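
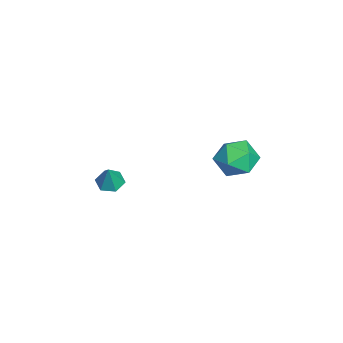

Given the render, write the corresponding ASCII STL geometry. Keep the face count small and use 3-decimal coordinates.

solid 
facet normal -0.460 0.732 -0.503
outer loop
vertex 2.628 2.863 -2.417
vertex 1.733 2.763 -1.743
vertex 2.564 3.471 -1.473
endloop
endfacet
facet normal 0.247 0.822 -0.513
outer loop
vertex 2.628 2.863 -2.417
vertex 2.564 3.471 -1.473
vertex 3.539 2.993 -1.769
endloop
endfacet
facet normal 0.539 0.241 -0.807
outer loop
vertex 2.628 2.863 -2.417
vertex 3.539 2.993 -1.769
vertex 3.31 1.989 -2.222
endloop
endfacet
facet normal 0.013 -0.208 -0.978
outer loop
vertex 2.628 2.863 -2.417
vertex 3.31 1.989 -2.222
vertex 2.194 1.847 -2.206
endloop
endfacet
facet normal -0.606 0.095 -0.790
outer loop
vertex 2.628 2.863 -2.417
vertex 2.194 1.847 -2.206
vertex 1.733 2.763 -1.743
endloop
endfacet
facet normal 0.474 0.865 0.163
outer loop
vertex 3.539 2.993 -1.769
vertex 2.564 3.471 -1.473
vertex 3.206 2.973 -0.694
endloop
endfacet
facet normal -0.671 0.719 0.179
outer loop
vertex 2.564 3.471 -1.473
vertex 1.733 2.763 -1.743
vertex 2.09 2.831 -0.678
endloop
endfacet
facet normal -0.906 -0.311 -0.286
outer loop
vertex 1.733 2.763 -1.743
vertex 2.194 1.847 -2.206
vertex 1.861 1.827 -1.131
endloop
endfacet
facet normal 0.094 -0.802 -0.590
outer loop
vertex 2.194 1.847 -2.206
vertex 3.31 1.989 -2.222
vertex 2.836 1.349 -1.427
endloop
endfacet
facet normal 0.947 -0.075 -0.313
outer loop
vertex 3.31 1.989 -2.222
vertex 3.539 2.993 -1.769
vertex 3.667 2.057 -1.157
endloop
endfacet
facet normal -0.013 0.208 0.978
outer loop
vertex 2.772 1.957 -0.483
vertex 3.206 2.973 -0.694
vertex 2.09 2.831 -0.678
endloop
endfacet
facet normal -0.539 -0.241 0.807
outer loop
vertex 2.772 1.957 -0.483
vertex 2.09 2.831 -0.678
vertex 1.861 1.827 -1.131
endloop
endfacet
facet normal -0.247 -0.822 0.513
outer loop
vertex 2.772 1.957 -0.483
vertex 1.861 1.827 -1.131
vertex 2.836 1.349 -1.427
endloop
endfacet
facet normal 0.460 -0.732 0.503
outer loop
vertex 2.772 1.957 -0.483
vertex 2.836 1.349 -1.427
vertex 3.667 2.057 -1.157
endloop
endfacet
facet normal 0.606 -0.095 0.790
outer loop
vertex 2.772 1.957 -0.483
vertex 3.667 2.057 -1.157
vertex 3.206 2.973 -0.694
endloop
endfacet
facet normal -0.094 0.802 0.590
outer loop
vertex 2.09 2.831 -0.678
vertex 3.206 2.973 -0.694
vertex 2.564 3.471 -1.473
endloop
endfacet
facet normal -0.947 0.075 0.313
outer loop
vertex 1.861 1.827 -1.131
vertex 2.09 2.831 -0.678
vertex 1.733 2.763 -1.743
endloop
endfacet
facet normal -0.474 -0.865 -0.163
outer loop
vertex 2.836 1.349 -1.427
vertex 1.861 1.827 -1.131
vertex 2.194 1.847 -2.206
endloop
endfacet
facet normal 0.671 -0.719 -0.179
outer loop
vertex 3.667 2.057 -1.157
vertex 2.836 1.349 -1.427
vertex 3.31 1.989 -2.222
endloop
endfacet
facet normal 0.906 0.311 0.286
outer loop
vertex 3.206 2.973 -0.694
vertex 3.667 2.057 -1.157
vertex 3.539 2.993 -1.769
endloop
endfacet
facet normal -0.415 0.015 -0.910
outer loop
vertex 2.015 -3.763 -4.461
vertex 1.486 -3.36 -4.213
vertex 2.071 -3.055 -4.475
endloop
endfacet
facet normal 0.997 -0.079 -0.006
outer loop
vertex 2.015 -3.763 -4.461
vertex 2.071 -3.055 -4.475
vertex 2.054 -3.38 -2.967
endloop
endfacet
facet normal -0.415 0.014 -0.910
outer loop
vertex 2.071 -3.055 -4.475
vertex 1.486 -3.36 -4.213
vertex 1.541 -2.652 -4.227
endloop
endfacet
facet normal 0.645 0.745 0.168
outer loop
vertex 2.071 -3.055 -4.475
vertex 1.541 -2.652 -4.227
vertex 2.054 -3.38 -2.967
endloop
endfacet
facet normal -0.415 0.014 -0.910
outer loop
vertex 1.541 -2.652 -4.227
vertex 1.486 -3.36 -4.213
vertex 0.956 -2.957 -3.965
endloop
endfacet
facet normal -0.182 0.818 0.546
outer loop
vertex 1.541 -2.652 -4.227
vertex 0.956 -2.957 -3.965
vertex 2.054 -3.38 -2.967
endloop
endfacet
facet normal -0.415 0.014 -0.910
outer loop
vertex 0.956 -2.957 -3.965
vertex 1.486 -3.36 -4.213
vertex 0.901 -3.665 -3.951
endloop
endfacet
facet normal -0.657 0.066 0.751
outer loop
vertex 0.956 -2.957 -3.965
vertex 0.901 -3.665 -3.951
vertex 2.054 -3.38 -2.967
endloop
endfacet
facet normal -0.415 0.015 -0.910
outer loop
vertex 0.901 -3.665 -3.951
vertex 1.486 -3.36 -4.213
vertex 1.43 -4.068 -4.199
endloop
endfacet
facet normal -0.306 -0.757 0.578
outer loop
vertex 0.901 -3.665 -3.951
vertex 1.43 -4.068 -4.199
vertex 2.054 -3.38 -2.967
endloop
endfacet
facet normal -0.415 0.015 -0.910
outer loop
vertex 1.43 -4.068 -4.199
vertex 1.486 -3.36 -4.213
vertex 2.015 -3.763 -4.461
endloop
endfacet
facet normal 0.522 -0.830 0.199
outer loop
vertex 1.43 -4.068 -4.199
vertex 2.015 -3.763 -4.461
vertex 2.054 -3.38 -2.967
endloop
endfacet

endsolid


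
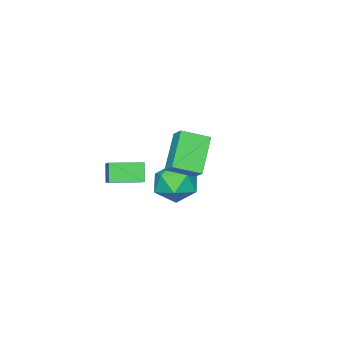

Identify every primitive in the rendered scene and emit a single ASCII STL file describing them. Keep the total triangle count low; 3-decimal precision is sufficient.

solid 
facet normal -0.543 -0.654 -0.527
outer loop
vertex 1.542 -4.379 -0.763
vertex 0.433 -3.388 -0.852
vertex 1.935 -4.015 -1.62
endloop
endfacet
facet normal 0.745 -0.665 0.059
outer loop
vertex 2.667 -3.132 -0.908
vertex 1.542 -4.379 -0.763
vertex 1.935 -4.015 -1.62
endloop
endfacet
facet normal -0.542 -0.655 -0.527
outer loop
vertex 1.935 -4.015 -1.62
vertex 0.433 -3.388 -0.852
vertex 0.826 -3.025 -1.708
endloop
endfacet
facet normal 0.389 0.361 -0.848
outer loop
vertex 0.826 -3.025 -1.708
vertex 2.667 -3.132 -0.908
vertex 1.935 -4.015 -1.62
endloop
endfacet
facet normal -0.390 -0.360 0.848
outer loop
vertex 1.542 -4.379 -0.763
vertex 1.165 -2.505 -0.14
vertex 0.433 -3.388 -0.852
endloop
endfacet
facet normal 0.745 -0.665 0.060
outer loop
vertex 2.274 -3.495 -0.052
vertex 1.542 -4.379 -0.763
vertex 2.667 -3.132 -0.908
endloop
endfacet
facet normal -0.389 -0.360 0.848
outer loop
vertex 2.274 -3.495 -0.052
vertex 1.165 -2.505 -0.14
vertex 1.542 -4.379 -0.763
endloop
endfacet
facet normal -0.744 0.665 -0.060
outer loop
vertex 0.433 -3.388 -0.852
vertex 1.165 -2.505 -0.14
vertex 0.826 -3.025 -1.708
endloop
endfacet
facet normal 0.389 0.360 -0.848
outer loop
vertex 1.558 -2.141 -0.997
vertex 2.667 -3.132 -0.908
vertex 0.826 -3.025 -1.708
endloop
endfacet
facet normal -0.745 0.665 -0.059
outer loop
vertex 0.826 -3.025 -1.708
vertex 1.165 -2.505 -0.14
vertex 1.558 -2.141 -0.997
endloop
endfacet
facet normal 0.543 0.654 0.527
outer loop
vertex 1.558 -2.141 -0.997
vertex 2.274 -3.495 -0.052
vertex 2.667 -3.132 -0.908
endloop
endfacet
facet normal 0.542 0.654 0.527
outer loop
vertex 1.165 -2.505 -0.14
vertex 2.274 -3.495 -0.052
vertex 1.558 -2.141 -0.997
endloop
endfacet
facet normal -0.692 0.625 -0.360
outer loop
vertex 1.259 1.15 2.768
vertex 2.48 1.735 1.435
vertex 0.967 0.512 2.221
endloop
endfacet
facet normal -0.643 -0.308 0.702
outer loop
vertex 1.86 -0.295 2.685
vertex 1.259 1.15 2.768
vertex 0.967 0.512 2.221
endloop
endfacet
facet normal -0.692 0.625 -0.360
outer loop
vertex 0.967 0.512 2.221
vertex 2.48 1.735 1.435
vertex 2.188 1.097 0.888
endloop
endfacet
facet normal -0.328 -0.717 -0.615
outer loop
vertex 2.188 1.097 0.888
vertex 1.86 -0.295 2.685
vertex 0.967 0.512 2.221
endloop
endfacet
facet normal 0.328 0.717 0.615
outer loop
vertex 1.259 1.15 2.768
vertex 3.373 0.928 1.899
vertex 2.48 1.735 1.435
endloop
endfacet
facet normal -0.643 -0.308 0.702
outer loop
vertex 2.152 0.343 3.232
vertex 1.259 1.15 2.768
vertex 1.86 -0.295 2.685
endloop
endfacet
facet normal 0.328 0.717 0.615
outer loop
vertex 2.152 0.343 3.232
vertex 3.373 0.928 1.899
vertex 1.259 1.15 2.768
endloop
endfacet
facet normal 0.643 0.308 -0.702
outer loop
vertex 2.48 1.735 1.435
vertex 3.373 0.928 1.899
vertex 2.188 1.097 0.888
endloop
endfacet
facet normal -0.328 -0.717 -0.615
outer loop
vertex 3.081 0.29 1.352
vertex 1.86 -0.295 2.685
vertex 2.188 1.097 0.888
endloop
endfacet
facet normal 0.643 0.308 -0.702
outer loop
vertex 2.188 1.097 0.888
vertex 3.373 0.928 1.899
vertex 3.081 0.29 1.352
endloop
endfacet
facet normal 0.692 -0.625 0.360
outer loop
vertex 3.081 0.29 1.352
vertex 2.152 0.343 3.232
vertex 1.86 -0.295 2.685
endloop
endfacet
facet normal 0.692 -0.625 0.360
outer loop
vertex 3.373 0.928 1.899
vertex 2.152 0.343 3.232
vertex 3.081 0.29 1.352
endloop
endfacet
facet normal -0.987 -0.023 -0.160
outer loop
vertex -2.125 -2.828 -3.496
vertex -2.226 -3.665 -2.752
vertex -2.306 -2.596 -2.411
endloop
endfacet
facet normal -0.728 0.635 -0.257
outer loop
vertex -2.125 -2.828 -3.496
vertex -2.306 -2.596 -2.411
vertex -1.566 -1.986 -3.0
endloop
endfacet
facet normal -0.228 0.602 -0.765
outer loop
vertex -2.125 -2.828 -3.496
vertex -1.566 -1.986 -3.0
vertex -1.029 -2.679 -3.705
endloop
endfacet
facet normal -0.177 -0.075 -0.981
outer loop
vertex -2.125 -2.828 -3.496
vertex -1.029 -2.679 -3.705
vertex -1.437 -3.716 -3.552
endloop
endfacet
facet normal -0.646 -0.462 -0.608
outer loop
vertex -2.125 -2.828 -3.496
vertex -1.437 -3.716 -3.552
vertex -2.226 -3.665 -2.752
endloop
endfacet
facet normal -0.414 0.840 0.350
outer loop
vertex -1.566 -1.986 -3.0
vertex -2.306 -2.596 -2.411
vertex -1.323 -2.304 -1.948
endloop
endfacet
facet normal -0.833 -0.224 0.506
outer loop
vertex -2.306 -2.596 -2.411
vertex -2.226 -3.665 -2.752
vertex -1.731 -3.341 -1.795
endloop
endfacet
facet normal -0.281 -0.935 -0.218
outer loop
vertex -2.226 -3.665 -2.752
vertex -1.437 -3.716 -3.552
vertex -1.194 -4.034 -2.5
endloop
endfacet
facet normal 0.479 -0.310 -0.821
outer loop
vertex -1.437 -3.716 -3.552
vertex -1.029 -2.679 -3.705
vertex -0.454 -3.424 -3.089
endloop
endfacet
facet normal 0.397 0.787 -0.472
outer loop
vertex -1.029 -2.679 -3.705
vertex -1.566 -1.986 -3.0
vertex -0.534 -2.355 -2.748
endloop
endfacet
facet normal 0.177 0.075 0.981
outer loop
vertex -0.635 -3.192 -2.004
vertex -1.323 -2.304 -1.948
vertex -1.731 -3.341 -1.795
endloop
endfacet
facet normal 0.228 -0.602 0.765
outer loop
vertex -0.635 -3.192 -2.004
vertex -1.731 -3.341 -1.795
vertex -1.194 -4.034 -2.5
endloop
endfacet
facet normal 0.728 -0.635 0.257
outer loop
vertex -0.635 -3.192 -2.004
vertex -1.194 -4.034 -2.5
vertex -0.454 -3.424 -3.089
endloop
endfacet
facet normal 0.987 0.023 0.160
outer loop
vertex -0.635 -3.192 -2.004
vertex -0.454 -3.424 -3.089
vertex -0.534 -2.355 -2.748
endloop
endfacet
facet normal 0.646 0.462 0.608
outer loop
vertex -0.635 -3.192 -2.004
vertex -0.534 -2.355 -2.748
vertex -1.323 -2.304 -1.948
endloop
endfacet
facet normal -0.479 0.310 0.821
outer loop
vertex -1.731 -3.341 -1.795
vertex -1.323 -2.304 -1.948
vertex -2.306 -2.596 -2.411
endloop
endfacet
facet normal -0.397 -0.787 0.472
outer loop
vertex -1.194 -4.034 -2.5
vertex -1.731 -3.341 -1.795
vertex -2.226 -3.665 -2.752
endloop
endfacet
facet normal 0.414 -0.840 -0.350
outer loop
vertex -0.454 -3.424 -3.089
vertex -1.194 -4.034 -2.5
vertex -1.437 -3.716 -3.552
endloop
endfacet
facet normal 0.833 0.224 -0.506
outer loop
vertex -0.534 -2.355 -2.748
vertex -0.454 -3.424 -3.089
vertex -1.029 -2.679 -3.705
endloop
endfacet
facet normal 0.281 0.935 0.218
outer loop
vertex -1.323 -2.304 -1.948
vertex -0.534 -2.355 -2.748
vertex -1.566 -1.986 -3.0
endloop
endfacet

endsolid


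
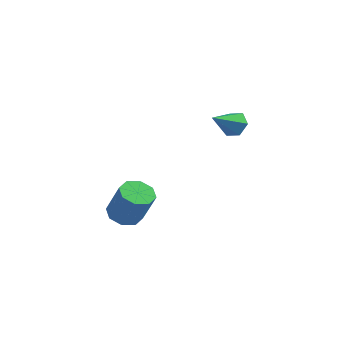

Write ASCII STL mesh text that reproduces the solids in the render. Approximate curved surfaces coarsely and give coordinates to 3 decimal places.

solid 
facet normal -0.472 0.109 -0.875
outer loop
vertex 1.298 -2.897 -3.973
vertex 0.629 -3.384 -3.673
vertex 0.824 -2.526 -3.671
endloop
endfacet
facet normal 0.531 0.827 -0.184
outer loop
vertex 1.298 -2.897 -3.973
vertex 0.824 -2.526 -3.671
vertex 2.22 -3.11 -2.268
endloop
endfacet
facet normal 0.531 0.827 -0.185
outer loop
vertex 2.22 -3.11 -2.268
vertex 0.824 -2.526 -3.671
vertex 1.746 -2.738 -1.966
endloop
endfacet
facet normal 0.472 -0.108 0.875
outer loop
vertex 2.22 -3.11 -2.268
vertex 1.746 -2.738 -1.966
vertex 1.551 -3.596 -1.967
endloop
endfacet
facet normal -0.472 0.109 -0.875
outer loop
vertex 0.824 -2.526 -3.671
vertex 0.629 -3.384 -3.673
vertex 0.236 -2.657 -3.37
endloop
endfacet
facet normal -0.122 0.975 0.187
outer loop
vertex 0.824 -2.526 -3.671
vertex 0.236 -2.657 -3.37
vertex 1.746 -2.738 -1.966
endloop
endfacet
facet normal -0.122 0.975 0.187
outer loop
vertex 1.746 -2.738 -1.966
vertex 0.236 -2.657 -3.37
vertex 1.158 -2.869 -1.665
endloop
endfacet
facet normal 0.472 -0.108 0.875
outer loop
vertex 1.746 -2.738 -1.966
vertex 1.158 -2.869 -1.665
vertex 1.551 -3.596 -1.967
endloop
endfacet
facet normal -0.473 0.109 -0.874
outer loop
vertex 0.236 -2.657 -3.37
vertex 0.629 -3.384 -3.673
vertex -0.121 -3.214 -3.246
endloop
endfacet
facet normal -0.704 0.551 0.449
outer loop
vertex 0.236 -2.657 -3.37
vertex -0.121 -3.214 -3.246
vertex 1.158 -2.869 -1.665
endloop
endfacet
facet normal -0.703 0.551 0.449
outer loop
vertex 1.158 -2.869 -1.665
vertex -0.121 -3.214 -3.246
vertex 0.801 -3.426 -1.54
endloop
endfacet
facet normal 0.473 -0.107 0.874
outer loop
vertex 1.158 -2.869 -1.665
vertex 0.801 -3.426 -1.54
vertex 1.551 -3.596 -1.967
endloop
endfacet
facet normal -0.473 0.110 -0.874
outer loop
vertex -0.121 -3.214 -3.246
vertex 0.629 -3.384 -3.673
vertex -0.04 -3.87 -3.372
endloop
endfacet
facet normal -0.873 -0.194 0.448
outer loop
vertex -0.121 -3.214 -3.246
vertex -0.04 -3.87 -3.372
vertex 0.801 -3.426 -1.54
endloop
endfacet
facet normal -0.873 -0.194 0.448
outer loop
vertex 0.801 -3.426 -1.54
vertex -0.04 -3.87 -3.372
vertex 0.882 -4.083 -1.667
endloop
endfacet
facet normal 0.473 -0.111 0.874
outer loop
vertex 0.801 -3.426 -1.54
vertex 0.882 -4.083 -1.667
vertex 1.551 -3.596 -1.967
endloop
endfacet
facet normal -0.472 0.108 -0.875
outer loop
vertex -0.04 -3.87 -3.372
vertex 0.629 -3.384 -3.673
vertex 0.434 -4.242 -3.674
endloop
endfacet
facet normal -0.532 -0.827 0.184
outer loop
vertex -0.04 -3.87 -3.372
vertex 0.434 -4.242 -3.674
vertex 0.882 -4.083 -1.667
endloop
endfacet
facet normal -0.530 -0.827 0.184
outer loop
vertex 0.882 -4.083 -1.667
vertex 0.434 -4.242 -3.674
vertex 1.356 -4.454 -1.969
endloop
endfacet
facet normal 0.472 -0.109 0.875
outer loop
vertex 0.882 -4.083 -1.667
vertex 1.356 -4.454 -1.969
vertex 1.551 -3.596 -1.967
endloop
endfacet
facet normal -0.472 0.108 -0.875
outer loop
vertex 0.434 -4.242 -3.674
vertex 0.629 -3.384 -3.673
vertex 1.022 -4.111 -3.975
endloop
endfacet
facet normal 0.122 -0.975 -0.187
outer loop
vertex 0.434 -4.242 -3.674
vertex 1.022 -4.111 -3.975
vertex 1.356 -4.454 -1.969
endloop
endfacet
facet normal 0.122 -0.975 -0.187
outer loop
vertex 1.356 -4.454 -1.969
vertex 1.022 -4.111 -3.975
vertex 1.944 -4.323 -2.27
endloop
endfacet
facet normal 0.472 -0.109 0.875
outer loop
vertex 1.356 -4.454 -1.969
vertex 1.944 -4.323 -2.27
vertex 1.551 -3.596 -1.967
endloop
endfacet
facet normal -0.473 0.107 -0.874
outer loop
vertex 1.022 -4.111 -3.975
vertex 0.629 -3.384 -3.673
vertex 1.379 -3.554 -4.1
endloop
endfacet
facet normal 0.703 -0.551 -0.449
outer loop
vertex 1.022 -4.111 -3.975
vertex 1.379 -3.554 -4.1
vertex 1.944 -4.323 -2.27
endloop
endfacet
facet normal 0.704 -0.551 -0.449
outer loop
vertex 1.944 -4.323 -2.27
vertex 1.379 -3.554 -4.1
vertex 2.301 -3.766 -2.394
endloop
endfacet
facet normal 0.473 -0.109 0.874
outer loop
vertex 1.944 -4.323 -2.27
vertex 2.301 -3.766 -2.394
vertex 1.551 -3.596 -1.967
endloop
endfacet
facet normal -0.473 0.111 -0.874
outer loop
vertex 1.379 -3.554 -4.1
vertex 0.629 -3.384 -3.673
vertex 1.298 -2.897 -3.973
endloop
endfacet
facet normal 0.873 0.194 -0.448
outer loop
vertex 1.379 -3.554 -4.1
vertex 1.298 -2.897 -3.973
vertex 2.301 -3.766 -2.394
endloop
endfacet
facet normal 0.873 0.194 -0.448
outer loop
vertex 2.301 -3.766 -2.394
vertex 1.298 -2.897 -3.973
vertex 2.22 -3.11 -2.268
endloop
endfacet
facet normal 0.473 -0.110 0.874
outer loop
vertex 2.301 -3.766 -2.394
vertex 2.22 -3.11 -2.268
vertex 1.551 -3.596 -1.967
endloop
endfacet
facet normal 0.183 0.840 -0.511
outer loop
vertex 2.899 2.454 -0.258
vertex 2.365 2.83 0.169
vertex 3.109 2.81 0.403
endloop
endfacet
facet normal 0.810 -0.584 0.057
outer loop
vertex 2.899 2.454 -0.258
vertex 3.109 2.81 0.403
vertex 2.055 1.41 1.031
endloop
endfacet
facet normal 0.183 0.840 -0.511
outer loop
vertex 3.109 2.81 0.403
vertex 2.365 2.83 0.169
vertex 2.575 3.186 0.83
endloop
endfacet
facet normal 0.587 -0.081 0.805
outer loop
vertex 3.109 2.81 0.403
vertex 2.575 3.186 0.83
vertex 2.055 1.41 1.031
endloop
endfacet
facet normal 0.183 0.840 -0.511
outer loop
vertex 2.575 3.186 0.83
vertex 2.365 2.83 0.169
vertex 1.832 3.206 0.596
endloop
endfacet
facet normal -0.290 0.191 0.938
outer loop
vertex 2.575 3.186 0.83
vertex 1.832 3.206 0.596
vertex 2.055 1.41 1.031
endloop
endfacet
facet normal 0.184 0.840 -0.510
outer loop
vertex 1.832 3.206 0.596
vertex 2.365 2.83 0.169
vertex 1.622 2.85 -0.066
endloop
endfacet
facet normal -0.946 -0.040 0.321
outer loop
vertex 1.832 3.206 0.596
vertex 1.622 2.85 -0.066
vertex 2.055 1.41 1.031
endloop
endfacet
facet normal 0.184 0.840 -0.510
outer loop
vertex 1.622 2.85 -0.066
vertex 2.365 2.83 0.169
vertex 2.155 2.474 -0.493
endloop
endfacet
facet normal -0.724 -0.542 -0.426
outer loop
vertex 1.622 2.85 -0.066
vertex 2.155 2.474 -0.493
vertex 2.055 1.41 1.031
endloop
endfacet
facet normal 0.184 0.840 -0.510
outer loop
vertex 2.155 2.474 -0.493
vertex 2.365 2.83 0.169
vertex 2.899 2.454 -0.258
endloop
endfacet
facet normal 0.155 -0.815 -0.559
outer loop
vertex 2.155 2.474 -0.493
vertex 2.899 2.454 -0.258
vertex 2.055 1.41 1.031
endloop
endfacet

endsolid


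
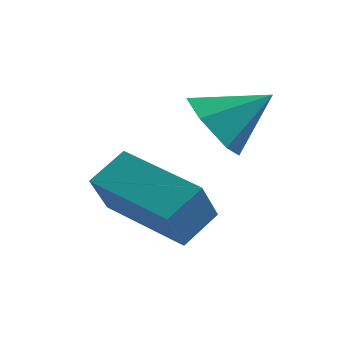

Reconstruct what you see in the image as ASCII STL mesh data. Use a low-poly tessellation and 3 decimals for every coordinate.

solid 
facet normal -0.707 -0.425 -0.565
outer loop
vertex 1.015 3.577 -1.737
vertex 0.46 3.527 -1.005
vertex 0.444 4.272 -1.545
endloop
endfacet
facet normal 0.634 0.641 -0.433
outer loop
vertex 1.015 3.577 -1.737
vertex 0.444 4.272 -1.545
vertex 1.5 4.153 -0.175
endloop
endfacet
facet normal -0.708 -0.425 -0.565
outer loop
vertex 0.444 4.272 -1.545
vertex 0.46 3.527 -1.005
vertex -0.111 4.223 -0.813
endloop
endfacet
facet normal 0.013 0.997 0.077
outer loop
vertex 0.444 4.272 -1.545
vertex -0.111 4.223 -0.813
vertex 1.5 4.153 -0.175
endloop
endfacet
facet normal -0.708 -0.425 -0.565
outer loop
vertex -0.111 4.223 -0.813
vertex 0.46 3.527 -1.005
vertex -0.095 3.478 -0.273
endloop
endfacet
facet normal -0.284 0.559 0.779
outer loop
vertex -0.111 4.223 -0.813
vertex -0.095 3.478 -0.273
vertex 1.5 4.153 -0.175
endloop
endfacet
facet normal -0.707 -0.426 -0.565
outer loop
vertex -0.095 3.478 -0.273
vertex 0.46 3.527 -1.005
vertex 0.477 2.783 -0.465
endloop
endfacet
facet normal 0.040 -0.235 0.971
outer loop
vertex -0.095 3.478 -0.273
vertex 0.477 2.783 -0.465
vertex 1.5 4.153 -0.175
endloop
endfacet
facet normal -0.707 -0.426 -0.565
outer loop
vertex 0.477 2.783 -0.465
vertex 0.46 3.527 -1.005
vertex 1.032 2.832 -1.197
endloop
endfacet
facet normal 0.661 -0.591 0.462
outer loop
vertex 0.477 2.783 -0.465
vertex 1.032 2.832 -1.197
vertex 1.5 4.153 -0.175
endloop
endfacet
facet normal -0.707 -0.426 -0.565
outer loop
vertex 1.032 2.832 -1.197
vertex 0.46 3.527 -1.005
vertex 1.015 3.577 -1.737
endloop
endfacet
facet normal 0.958 -0.153 -0.241
outer loop
vertex 1.032 2.832 -1.197
vertex 1.015 3.577 -1.737
vertex 1.5 4.153 -0.175
endloop
endfacet
facet normal -0.932 0.325 0.162
outer loop
vertex -1.447 1.738 -2.105
vertex -1.065 2.556 -1.549
vertex -1.39 2.432 -3.167
endloop
endfacet
facet normal -0.360 -0.772 -0.524
outer loop
vertex 0.585 1.744 -3.511
vertex -1.447 1.738 -2.105
vertex -1.39 2.432 -3.167
endloop
endfacet
facet normal -0.932 0.324 0.162
outer loop
vertex -1.39 2.432 -3.167
vertex -1.065 2.556 -1.549
vertex -1.009 3.25 -2.611
endloop
endfacet
facet normal 0.045 0.547 -0.836
outer loop
vertex -1.009 3.25 -2.611
vertex 0.585 1.744 -3.511
vertex -1.39 2.432 -3.167
endloop
endfacet
facet normal -0.045 -0.547 0.836
outer loop
vertex -1.447 1.738 -2.105
vertex 0.91 1.868 -1.893
vertex -1.065 2.556 -1.549
endloop
endfacet
facet normal -0.360 -0.772 -0.524
outer loop
vertex 0.529 1.05 -2.449
vertex -1.447 1.738 -2.105
vertex 0.585 1.744 -3.511
endloop
endfacet
facet normal -0.045 -0.547 0.836
outer loop
vertex 0.529 1.05 -2.449
vertex 0.91 1.868 -1.893
vertex -1.447 1.738 -2.105
endloop
endfacet
facet normal 0.360 0.772 0.524
outer loop
vertex -1.065 2.556 -1.549
vertex 0.91 1.868 -1.893
vertex -1.009 3.25 -2.611
endloop
endfacet
facet normal 0.045 0.547 -0.836
outer loop
vertex 0.967 2.562 -2.955
vertex 0.585 1.744 -3.511
vertex -1.009 3.25 -2.611
endloop
endfacet
facet normal 0.360 0.772 0.524
outer loop
vertex -1.009 3.25 -2.611
vertex 0.91 1.868 -1.893
vertex 0.967 2.562 -2.955
endloop
endfacet
facet normal 0.932 -0.324 -0.163
outer loop
vertex 0.967 2.562 -2.955
vertex 0.529 1.05 -2.449
vertex 0.585 1.744 -3.511
endloop
endfacet
facet normal 0.932 -0.324 -0.162
outer loop
vertex 0.91 1.868 -1.893
vertex 0.529 1.05 -2.449
vertex 0.967 2.562 -2.955
endloop
endfacet

endsolid


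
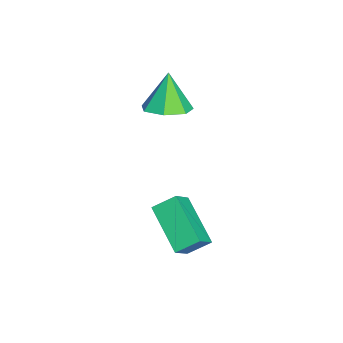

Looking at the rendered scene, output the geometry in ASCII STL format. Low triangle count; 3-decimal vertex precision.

solid 
facet normal -0.761 -0.455 0.463
outer loop
vertex 3.299 -1.186 1.217
vertex 2.714 -0.868 0.568
vertex 3.436 -1.893 0.748
endloop
endfacet
facet normal 0.628 -0.342 0.699
outer loop
vertex 4.746 -1.112 -0.048
vertex 3.299 -1.186 1.217
vertex 3.436 -1.893 0.748
endloop
endfacet
facet normal -0.761 -0.455 0.462
outer loop
vertex 3.436 -1.893 0.748
vertex 2.714 -0.868 0.568
vertex 2.852 -1.576 0.098
endloop
endfacet
facet normal 0.160 -0.823 -0.545
outer loop
vertex 2.852 -1.576 0.098
vertex 4.746 -1.112 -0.048
vertex 3.436 -1.893 0.748
endloop
endfacet
facet normal -0.159 0.823 0.546
outer loop
vertex 3.299 -1.186 1.217
vertex 4.024 -0.087 -0.228
vertex 2.714 -0.868 0.568
endloop
endfacet
facet normal 0.628 -0.341 0.699
outer loop
vertex 4.608 -0.404 0.422
vertex 3.299 -1.186 1.217
vertex 4.746 -1.112 -0.048
endloop
endfacet
facet normal -0.160 0.823 0.545
outer loop
vertex 4.608 -0.404 0.422
vertex 4.024 -0.087 -0.228
vertex 3.299 -1.186 1.217
endloop
endfacet
facet normal -0.628 0.342 -0.699
outer loop
vertex 2.714 -0.868 0.568
vertex 4.024 -0.087 -0.228
vertex 2.852 -1.576 0.098
endloop
endfacet
facet normal 0.159 -0.822 -0.546
outer loop
vertex 4.161 -0.794 -0.697
vertex 4.746 -1.112 -0.048
vertex 2.852 -1.576 0.098
endloop
endfacet
facet normal -0.629 0.342 -0.699
outer loop
vertex 2.852 -1.576 0.098
vertex 4.024 -0.087 -0.228
vertex 4.161 -0.794 -0.697
endloop
endfacet
facet normal 0.761 0.455 -0.463
outer loop
vertex 4.161 -0.794 -0.697
vertex 4.608 -0.404 0.422
vertex 4.746 -1.112 -0.048
endloop
endfacet
facet normal 0.761 0.454 -0.462
outer loop
vertex 4.024 -0.087 -0.228
vertex 4.608 -0.404 0.422
vertex 4.161 -0.794 -0.697
endloop
endfacet
facet normal 0.422 -0.005 -0.906
outer loop
vertex 1.265 -1.035 3.234
vertex 0.783 -1.634 3.013
vertex 0.66 -0.846 2.951
endloop
endfacet
facet normal 0.019 0.850 0.526
outer loop
vertex 1.265 -1.035 3.234
vertex 0.66 -0.846 2.951
vertex 0.217 -1.626 4.227
endloop
endfacet
facet normal 0.423 -0.005 -0.906
outer loop
vertex 0.66 -0.846 2.951
vertex 0.783 -1.634 3.013
vertex 0.148 -1.25 2.714
endloop
endfacet
facet normal -0.664 0.718 0.209
outer loop
vertex 0.66 -0.846 2.951
vertex 0.148 -1.25 2.714
vertex 0.217 -1.626 4.227
endloop
endfacet
facet normal 0.423 -0.006 -0.906
outer loop
vertex 0.148 -1.25 2.714
vertex 0.783 -1.634 3.013
vertex 0.114 -1.943 2.703
endloop
endfacet
facet normal -0.997 0.048 0.057
outer loop
vertex 0.148 -1.25 2.714
vertex 0.114 -1.943 2.703
vertex 0.217 -1.626 4.227
endloop
endfacet
facet normal 0.422 -0.004 -0.907
outer loop
vertex 0.114 -1.943 2.703
vertex 0.783 -1.634 3.013
vertex 0.584 -2.403 2.924
endloop
endfacet
facet normal -0.731 -0.657 0.186
outer loop
vertex 0.114 -1.943 2.703
vertex 0.584 -2.403 2.924
vertex 0.217 -1.626 4.227
endloop
endfacet
facet normal 0.423 -0.005 -0.906
outer loop
vertex 0.584 -2.403 2.924
vertex 0.783 -1.634 3.013
vertex 1.204 -2.284 3.213
endloop
endfacet
facet normal -0.066 -0.865 0.497
outer loop
vertex 0.584 -2.403 2.924
vertex 1.204 -2.284 3.213
vertex 0.217 -1.626 4.227
endloop
endfacet
facet normal 0.422 -0.006 -0.907
outer loop
vertex 1.204 -2.284 3.213
vertex 0.783 -1.634 3.013
vertex 1.507 -1.675 3.35
endloop
endfacet
facet normal 0.500 -0.419 0.758
outer loop
vertex 1.204 -2.284 3.213
vertex 1.507 -1.675 3.35
vertex 0.217 -1.626 4.227
endloop
endfacet
facet normal 0.422 -0.005 -0.907
outer loop
vertex 1.507 -1.675 3.35
vertex 0.783 -1.634 3.013
vertex 1.265 -1.035 3.234
endloop
endfacet
facet normal 0.537 0.343 0.771
outer loop
vertex 1.507 -1.675 3.35
vertex 1.265 -1.035 3.234
vertex 0.217 -1.626 4.227
endloop
endfacet

endsolid


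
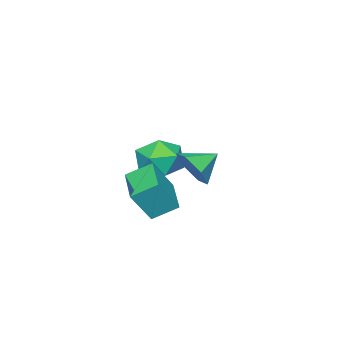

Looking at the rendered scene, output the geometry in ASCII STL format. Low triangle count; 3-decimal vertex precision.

solid 
facet normal -0.492 0.240 -0.837
outer loop
vertex 0.517 -0.539 -3.19
vertex 1.706 0.666 -3.543
vertex 1.116 -1.296 -3.759
endloop
endfacet
facet normal -0.687 -0.697 0.204
outer loop
vertex 1.834 -1.646 -2.537
vertex 0.517 -0.539 -3.19
vertex 1.116 -1.296 -3.759
endloop
endfacet
facet normal -0.492 0.240 -0.837
outer loop
vertex 1.116 -1.296 -3.759
vertex 1.706 0.666 -3.543
vertex 2.305 -0.09 -4.112
endloop
endfacet
facet normal 0.535 -0.676 -0.508
outer loop
vertex 2.305 -0.09 -4.112
vertex 1.834 -1.646 -2.537
vertex 1.116 -1.296 -3.759
endloop
endfacet
facet normal -0.534 0.676 0.508
outer loop
vertex 0.517 -0.539 -3.19
vertex 2.424 0.316 -2.321
vertex 1.706 0.666 -3.543
endloop
endfacet
facet normal -0.687 -0.697 0.203
outer loop
vertex 1.235 -0.89 -1.968
vertex 0.517 -0.539 -3.19
vertex 1.834 -1.646 -2.537
endloop
endfacet
facet normal -0.534 0.676 0.508
outer loop
vertex 1.235 -0.89 -1.968
vertex 2.424 0.316 -2.321
vertex 0.517 -0.539 -3.19
endloop
endfacet
facet normal 0.687 0.698 -0.204
outer loop
vertex 1.706 0.666 -3.543
vertex 2.424 0.316 -2.321
vertex 2.305 -0.09 -4.112
endloop
endfacet
facet normal 0.534 -0.676 -0.508
outer loop
vertex 3.023 -0.441 -2.89
vertex 1.834 -1.646 -2.537
vertex 2.305 -0.09 -4.112
endloop
endfacet
facet normal 0.687 0.697 -0.204
outer loop
vertex 2.305 -0.09 -4.112
vertex 2.424 0.316 -2.321
vertex 3.023 -0.441 -2.89
endloop
endfacet
facet normal 0.492 -0.240 0.837
outer loop
vertex 3.023 -0.441 -2.89
vertex 1.235 -0.89 -1.968
vertex 1.834 -1.646 -2.537
endloop
endfacet
facet normal 0.492 -0.240 0.837
outer loop
vertex 2.424 0.316 -2.321
vertex 1.235 -0.89 -1.968
vertex 3.023 -0.441 -2.89
endloop
endfacet
facet normal -0.927 0.359 -0.110
outer loop
vertex -1.695 -1.756 -3.339
vertex -2.077 -2.721 -3.269
vertex -1.956 -2.146 -2.41
endloop
endfacet
facet normal -0.505 0.838 0.210
outer loop
vertex -1.695 -1.756 -3.339
vertex -1.956 -2.146 -2.41
vertex -1.08 -1.592 -2.515
endloop
endfacet
facet normal 0.044 0.973 -0.226
outer loop
vertex -1.695 -1.756 -3.339
vertex -1.08 -1.592 -2.515
vertex -0.661 -1.826 -3.439
endloop
endfacet
facet normal -0.040 0.579 -0.814
outer loop
vertex -1.695 -1.756 -3.339
vertex -0.661 -1.826 -3.439
vertex -1.277 -2.523 -3.905
endloop
endfacet
facet normal -0.640 0.199 -0.742
outer loop
vertex -1.695 -1.756 -3.339
vertex -1.277 -2.523 -3.905
vertex -2.077 -2.721 -3.269
endloop
endfacet
facet normal -0.245 0.540 0.805
outer loop
vertex -1.08 -1.592 -2.515
vertex -1.956 -2.146 -2.41
vertex -1.083 -2.457 -1.935
endloop
endfacet
facet normal -0.929 -0.234 0.288
outer loop
vertex -1.956 -2.146 -2.41
vertex -2.077 -2.721 -3.269
vertex -1.699 -3.154 -2.401
endloop
endfacet
facet normal -0.464 -0.492 -0.737
outer loop
vertex -2.077 -2.721 -3.269
vertex -1.277 -2.523 -3.905
vertex -1.28 -3.388 -3.325
endloop
endfacet
facet normal 0.508 0.122 -0.853
outer loop
vertex -1.277 -2.523 -3.905
vertex -0.661 -1.826 -3.439
vertex -0.404 -2.834 -3.43
endloop
endfacet
facet normal 0.643 0.760 0.099
outer loop
vertex -0.661 -1.826 -3.439
vertex -1.08 -1.592 -2.515
vertex -0.283 -2.259 -2.571
endloop
endfacet
facet normal 0.040 -0.579 0.814
outer loop
vertex -0.665 -3.224 -2.501
vertex -1.083 -2.457 -1.935
vertex -1.699 -3.154 -2.401
endloop
endfacet
facet normal -0.044 -0.973 0.226
outer loop
vertex -0.665 -3.224 -2.501
vertex -1.699 -3.154 -2.401
vertex -1.28 -3.388 -3.325
endloop
endfacet
facet normal 0.505 -0.838 -0.210
outer loop
vertex -0.665 -3.224 -2.501
vertex -1.28 -3.388 -3.325
vertex -0.404 -2.834 -3.43
endloop
endfacet
facet normal 0.927 -0.359 0.110
outer loop
vertex -0.665 -3.224 -2.501
vertex -0.404 -2.834 -3.43
vertex -0.283 -2.259 -2.571
endloop
endfacet
facet normal 0.640 -0.199 0.742
outer loop
vertex -0.665 -3.224 -2.501
vertex -0.283 -2.259 -2.571
vertex -1.083 -2.457 -1.935
endloop
endfacet
facet normal -0.508 -0.122 0.853
outer loop
vertex -1.699 -3.154 -2.401
vertex -1.083 -2.457 -1.935
vertex -1.956 -2.146 -2.41
endloop
endfacet
facet normal -0.643 -0.760 -0.099
outer loop
vertex -1.28 -3.388 -3.325
vertex -1.699 -3.154 -2.401
vertex -2.077 -2.721 -3.269
endloop
endfacet
facet normal 0.245 -0.540 -0.805
outer loop
vertex -0.404 -2.834 -3.43
vertex -1.28 -3.388 -3.325
vertex -1.277 -2.523 -3.905
endloop
endfacet
facet normal 0.929 0.234 -0.288
outer loop
vertex -0.283 -2.259 -2.571
vertex -0.404 -2.834 -3.43
vertex -0.661 -1.826 -3.439
endloop
endfacet
facet normal 0.464 0.492 0.737
outer loop
vertex -1.083 -2.457 -1.935
vertex -0.283 -2.259 -2.571
vertex -1.08 -1.592 -2.515
endloop
endfacet
facet normal 0.791 -0.383 -0.477
outer loop
vertex 2.939 1.859 -0.459
vertex 2.469 1.778 -1.174
vertex 2.908 2.503 -1.028
endloop
endfacet
facet normal 0.065 0.662 0.746
outer loop
vertex 2.939 1.859 -0.459
vertex 2.908 2.503 -1.028
vertex 1.591 2.202 -0.646
endloop
endfacet
facet normal 0.791 -0.383 -0.476
outer loop
vertex 2.908 2.503 -1.028
vertex 2.469 1.778 -1.174
vertex 2.438 2.422 -1.744
endloop
endfacet
facet normal -0.214 0.976 0.030
outer loop
vertex 2.908 2.503 -1.028
vertex 2.438 2.422 -1.744
vertex 1.591 2.202 -0.646
endloop
endfacet
facet normal 0.791 -0.383 -0.476
outer loop
vertex 2.438 2.422 -1.744
vertex 2.469 1.778 -1.174
vertex 1.999 1.697 -1.89
endloop
endfacet
facet normal -0.721 0.527 -0.450
outer loop
vertex 2.438 2.422 -1.744
vertex 1.999 1.697 -1.89
vertex 1.591 2.202 -0.646
endloop
endfacet
facet normal 0.792 -0.382 -0.477
outer loop
vertex 1.999 1.697 -1.89
vertex 2.469 1.778 -1.174
vertex 2.031 1.053 -1.321
endloop
endfacet
facet normal -0.948 -0.237 -0.215
outer loop
vertex 1.999 1.697 -1.89
vertex 2.031 1.053 -1.321
vertex 1.591 2.202 -0.646
endloop
endfacet
facet normal 0.792 -0.382 -0.477
outer loop
vertex 2.031 1.053 -1.321
vertex 2.469 1.778 -1.174
vertex 2.501 1.134 -0.605
endloop
endfacet
facet normal -0.668 -0.550 0.501
outer loop
vertex 2.031 1.053 -1.321
vertex 2.501 1.134 -0.605
vertex 1.591 2.202 -0.646
endloop
endfacet
facet normal 0.791 -0.382 -0.477
outer loop
vertex 2.501 1.134 -0.605
vertex 2.469 1.778 -1.174
vertex 2.939 1.859 -0.459
endloop
endfacet
facet normal -0.162 -0.100 0.982
outer loop
vertex 2.501 1.134 -0.605
vertex 2.939 1.859 -0.459
vertex 1.591 2.202 -0.646
endloop
endfacet

endsolid


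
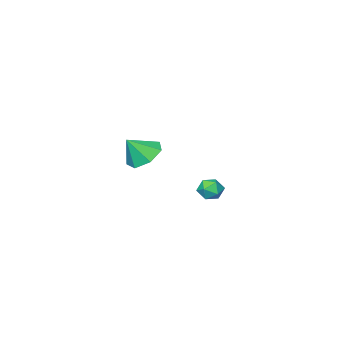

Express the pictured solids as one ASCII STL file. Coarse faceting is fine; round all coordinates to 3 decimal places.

solid 
facet normal -0.598 0.199 -0.777
outer loop
vertex -1.995 -4.167 -2.096
vertex -2.638 -3.631 -1.464
vertex -1.813 -3.279 -2.009
endloop
endfacet
facet normal 0.978 -0.193 -0.081
outer loop
vertex -1.995 -4.167 -2.096
vertex -1.813 -3.279 -2.009
vertex -1.802 -3.909 -0.376
endloop
endfacet
facet normal -0.598 0.198 -0.777
outer loop
vertex -1.813 -3.279 -2.009
vertex -2.638 -3.631 -1.464
vertex -2.253 -2.655 -1.511
endloop
endfacet
facet normal 0.865 0.470 0.175
outer loop
vertex -1.813 -3.279 -2.009
vertex -2.253 -2.655 -1.511
vertex -1.802 -3.909 -0.376
endloop
endfacet
facet normal -0.598 0.199 -0.776
outer loop
vertex -2.253 -2.655 -1.511
vertex -2.638 -3.631 -1.464
vertex -2.983 -2.766 -0.977
endloop
endfacet
facet normal 0.353 0.694 0.627
outer loop
vertex -2.253 -2.655 -1.511
vertex -2.983 -2.766 -0.977
vertex -1.802 -3.909 -0.376
endloop
endfacet
facet normal -0.597 0.199 -0.777
outer loop
vertex -2.983 -2.766 -0.977
vertex -2.638 -3.631 -1.464
vertex -3.454 -3.528 -0.81
endloop
endfacet
facet normal -0.173 0.312 0.934
outer loop
vertex -2.983 -2.766 -0.977
vertex -3.454 -3.528 -0.81
vertex -1.802 -3.909 -0.376
endloop
endfacet
facet normal -0.597 0.199 -0.777
outer loop
vertex -3.454 -3.528 -0.81
vertex -2.638 -3.631 -1.464
vertex -3.311 -4.367 -1.135
endloop
endfacet
facet normal -0.317 -0.389 0.865
outer loop
vertex -3.454 -3.528 -0.81
vertex -3.311 -4.367 -1.135
vertex -1.802 -3.909 -0.376
endloop
endfacet
facet normal -0.598 0.200 -0.776
outer loop
vertex -3.311 -4.367 -1.135
vertex -2.638 -3.631 -1.464
vertex -2.662 -4.652 -1.708
endloop
endfacet
facet normal 0.030 -0.881 0.472
outer loop
vertex -3.311 -4.367 -1.135
vertex -2.662 -4.652 -1.708
vertex -1.802 -3.909 -0.376
endloop
endfacet
facet normal -0.597 0.200 -0.777
outer loop
vertex -2.662 -4.652 -1.708
vertex -2.638 -3.631 -1.464
vertex -1.995 -4.167 -2.096
endloop
endfacet
facet normal 0.607 -0.793 0.051
outer loop
vertex -2.662 -4.652 -1.708
vertex -1.995 -4.167 -2.096
vertex -1.802 -3.909 -0.376
endloop
endfacet
facet normal -0.163 -0.085 0.983
outer loop
vertex -1.8 2.664 -0.837
vertex -2.201 2.149 -0.948
vertex -1.554 2.049 -0.849
endloop
endfacet
facet normal 0.488 0.179 0.854
outer loop
vertex -1.8 2.664 -0.837
vertex -1.554 2.049 -0.849
vertex -1.224 2.544 -1.141
endloop
endfacet
facet normal 0.412 0.778 0.474
outer loop
vertex -1.8 2.664 -0.837
vertex -1.224 2.544 -1.141
vertex -1.667 2.949 -1.42
endloop
endfacet
facet normal -0.284 0.885 0.368
outer loop
vertex -1.8 2.664 -0.837
vertex -1.667 2.949 -1.42
vertex -2.271 2.706 -1.301
endloop
endfacet
facet normal -0.641 0.352 0.682
outer loop
vertex -1.8 2.664 -0.837
vertex -2.271 2.706 -1.301
vertex -2.201 2.149 -0.948
endloop
endfacet
facet normal 0.841 -0.293 0.454
outer loop
vertex -1.224 2.544 -1.141
vertex -1.554 2.049 -0.849
vertex -1.269 1.954 -1.439
endloop
endfacet
facet normal -0.212 -0.720 0.661
outer loop
vertex -1.554 2.049 -0.849
vertex -2.201 2.149 -0.948
vertex -1.873 1.711 -1.32
endloop
endfacet
facet normal -0.985 -0.013 0.175
outer loop
vertex -2.201 2.149 -0.948
vertex -2.271 2.706 -1.301
vertex -2.316 2.116 -1.599
endloop
endfacet
facet normal -0.408 0.850 -0.334
outer loop
vertex -2.271 2.706 -1.301
vertex -1.667 2.949 -1.42
vertex -1.986 2.611 -1.891
endloop
endfacet
facet normal 0.719 0.676 -0.161
outer loop
vertex -1.667 2.949 -1.42
vertex -1.224 2.544 -1.141
vertex -1.339 2.511 -1.792
endloop
endfacet
facet normal 0.284 -0.885 -0.368
outer loop
vertex -1.74 1.996 -1.903
vertex -1.269 1.954 -1.439
vertex -1.873 1.711 -1.32
endloop
endfacet
facet normal -0.412 -0.778 -0.474
outer loop
vertex -1.74 1.996 -1.903
vertex -1.873 1.711 -1.32
vertex -2.316 2.116 -1.599
endloop
endfacet
facet normal -0.488 -0.179 -0.854
outer loop
vertex -1.74 1.996 -1.903
vertex -2.316 2.116 -1.599
vertex -1.986 2.611 -1.891
endloop
endfacet
facet normal 0.163 0.085 -0.983
outer loop
vertex -1.74 1.996 -1.903
vertex -1.986 2.611 -1.891
vertex -1.339 2.511 -1.792
endloop
endfacet
facet normal 0.641 -0.352 -0.682
outer loop
vertex -1.74 1.996 -1.903
vertex -1.339 2.511 -1.792
vertex -1.269 1.954 -1.439
endloop
endfacet
facet normal 0.408 -0.850 0.334
outer loop
vertex -1.873 1.711 -1.32
vertex -1.269 1.954 -1.439
vertex -1.554 2.049 -0.849
endloop
endfacet
facet normal -0.719 -0.676 0.161
outer loop
vertex -2.316 2.116 -1.599
vertex -1.873 1.711 -1.32
vertex -2.201 2.149 -0.948
endloop
endfacet
facet normal -0.841 0.293 -0.454
outer loop
vertex -1.986 2.611 -1.891
vertex -2.316 2.116 -1.599
vertex -2.271 2.706 -1.301
endloop
endfacet
facet normal 0.212 0.720 -0.661
outer loop
vertex -1.339 2.511 -1.792
vertex -1.986 2.611 -1.891
vertex -1.667 2.949 -1.42
endloop
endfacet
facet normal 0.985 0.013 -0.175
outer loop
vertex -1.269 1.954 -1.439
vertex -1.339 2.511 -1.792
vertex -1.224 2.544 -1.141
endloop
endfacet

endsolid


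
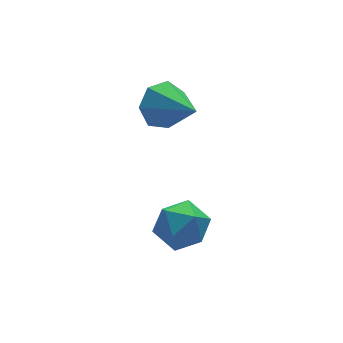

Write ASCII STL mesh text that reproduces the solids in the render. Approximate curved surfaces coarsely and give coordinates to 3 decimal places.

solid 
facet normal -0.680 0.643 0.353
outer loop
vertex -1.667 -1.358 -1.904
vertex -1.26 -1.377 -1.085
vertex -1.002 -0.761 -1.71
endloop
endfacet
facet normal -0.570 0.746 -0.344
outer loop
vertex -1.667 -1.358 -1.904
vertex -1.002 -0.761 -1.71
vertex -1.031 -1.162 -2.531
endloop
endfacet
facet normal -0.717 0.137 -0.684
outer loop
vertex -1.667 -1.358 -1.904
vertex -1.031 -1.162 -2.531
vertex -1.308 -2.026 -2.414
endloop
endfacet
facet normal -0.918 -0.344 -0.196
outer loop
vertex -1.667 -1.358 -1.904
vertex -1.308 -2.026 -2.414
vertex -1.449 -2.159 -1.52
endloop
endfacet
facet normal -0.895 -0.031 0.444
outer loop
vertex -1.667 -1.358 -1.904
vertex -1.449 -2.159 -1.52
vertex -1.26 -1.377 -1.085
endloop
endfacet
facet normal 0.124 0.890 -0.439
outer loop
vertex -1.031 -1.162 -2.531
vertex -1.002 -0.761 -1.71
vertex -0.231 -1.061 -2.1
endloop
endfacet
facet normal -0.055 0.722 0.689
outer loop
vertex -1.002 -0.761 -1.71
vertex -1.26 -1.377 -1.085
vertex -0.372 -1.194 -1.206
endloop
endfacet
facet normal -0.405 -0.368 0.837
outer loop
vertex -1.26 -1.377 -1.085
vertex -1.449 -2.159 -1.52
vertex -0.649 -2.058 -1.089
endloop
endfacet
facet normal -0.441 -0.875 -0.200
outer loop
vertex -1.449 -2.159 -1.52
vertex -1.308 -2.026 -2.414
vertex -0.678 -2.459 -1.91
endloop
endfacet
facet normal -0.115 -0.097 -0.989
outer loop
vertex -1.308 -2.026 -2.414
vertex -1.031 -1.162 -2.531
vertex -0.42 -1.843 -2.535
endloop
endfacet
facet normal 0.918 0.344 0.196
outer loop
vertex -0.013 -1.862 -1.716
vertex -0.231 -1.061 -2.1
vertex -0.372 -1.194 -1.206
endloop
endfacet
facet normal 0.717 -0.137 0.684
outer loop
vertex -0.013 -1.862 -1.716
vertex -0.372 -1.194 -1.206
vertex -0.649 -2.058 -1.089
endloop
endfacet
facet normal 0.570 -0.746 0.344
outer loop
vertex -0.013 -1.862 -1.716
vertex -0.649 -2.058 -1.089
vertex -0.678 -2.459 -1.91
endloop
endfacet
facet normal 0.680 -0.643 -0.353
outer loop
vertex -0.013 -1.862 -1.716
vertex -0.678 -2.459 -1.91
vertex -0.42 -1.843 -2.535
endloop
endfacet
facet normal 0.895 0.031 -0.444
outer loop
vertex -0.013 -1.862 -1.716
vertex -0.42 -1.843 -2.535
vertex -0.231 -1.061 -2.1
endloop
endfacet
facet normal 0.441 0.875 0.200
outer loop
vertex -0.372 -1.194 -1.206
vertex -0.231 -1.061 -2.1
vertex -1.002 -0.761 -1.71
endloop
endfacet
facet normal 0.115 0.097 0.989
outer loop
vertex -0.649 -2.058 -1.089
vertex -0.372 -1.194 -1.206
vertex -1.26 -1.377 -1.085
endloop
endfacet
facet normal -0.124 -0.890 0.439
outer loop
vertex -0.678 -2.459 -1.91
vertex -0.649 -2.058 -1.089
vertex -1.449 -2.159 -1.52
endloop
endfacet
facet normal 0.055 -0.722 -0.689
outer loop
vertex -0.42 -1.843 -2.535
vertex -0.678 -2.459 -1.91
vertex -1.308 -2.026 -2.414
endloop
endfacet
facet normal 0.405 0.368 -0.837
outer loop
vertex -0.231 -1.061 -2.1
vertex -0.42 -1.843 -2.535
vertex -1.031 -1.162 -2.531
endloop
endfacet
facet normal -0.159 0.875 -0.458
outer loop
vertex 1.269 1.863 -0.382
vertex 0.623 2.037 0.174
vertex 1.468 2.229 0.248
endloop
endfacet
facet normal 0.932 -0.350 -0.091
outer loop
vertex 1.269 1.863 -0.382
vertex 1.468 2.229 0.248
vertex 0.897 0.523 0.966
endloop
endfacet
facet normal -0.159 0.875 -0.457
outer loop
vertex 1.468 2.229 0.248
vertex 0.623 2.037 0.174
vertex 1.03 2.45 0.823
endloop
endfacet
facet normal 0.794 -0.010 0.608
outer loop
vertex 1.468 2.229 0.248
vertex 1.03 2.45 0.823
vertex 0.897 0.523 0.966
endloop
endfacet
facet normal -0.159 0.875 -0.457
outer loop
vertex 1.03 2.45 0.823
vertex 0.623 2.037 0.174
vertex 0.286 2.36 0.909
endloop
endfacet
facet normal 0.107 0.066 0.992
outer loop
vertex 1.03 2.45 0.823
vertex 0.286 2.36 0.909
vertex 0.897 0.523 0.966
endloop
endfacet
facet normal -0.160 0.875 -0.458
outer loop
vertex 0.286 2.36 0.909
vertex 0.623 2.037 0.174
vertex -0.205 2.026 0.442
endloop
endfacet
facet normal -0.611 -0.179 0.771
outer loop
vertex 0.286 2.36 0.909
vertex -0.205 2.026 0.442
vertex 0.897 0.523 0.966
endloop
endfacet
facet normal -0.159 0.875 -0.457
outer loop
vertex -0.205 2.026 0.442
vertex 0.623 2.037 0.174
vertex -0.073 1.701 -0.227
endloop
endfacet
facet normal -0.820 -0.562 0.111
outer loop
vertex -0.205 2.026 0.442
vertex -0.073 1.701 -0.227
vertex 0.897 0.523 0.966
endloop
endfacet
facet normal -0.159 0.875 -0.457
outer loop
vertex -0.073 1.701 -0.227
vertex 0.623 2.037 0.174
vertex 0.584 1.629 -0.593
endloop
endfacet
facet normal -0.360 -0.793 -0.491
outer loop
vertex -0.073 1.701 -0.227
vertex 0.584 1.629 -0.593
vertex 0.897 0.523 0.966
endloop
endfacet
facet normal -0.158 0.875 -0.457
outer loop
vertex 0.584 1.629 -0.593
vertex 0.623 2.037 0.174
vertex 1.269 1.863 -0.382
endloop
endfacet
facet normal 0.418 -0.699 -0.580
outer loop
vertex 0.584 1.629 -0.593
vertex 1.269 1.863 -0.382
vertex 0.897 0.523 0.966
endloop
endfacet

endsolid


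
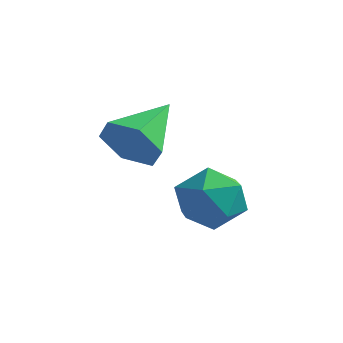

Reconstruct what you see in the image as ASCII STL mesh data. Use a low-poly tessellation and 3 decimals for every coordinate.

solid 
facet normal 0.308 0.554 0.773
outer loop
vertex 0.401 2.174 2.74
vertex 0.003 1.492 3.387
vertex 0.969 1.394 3.072
endloop
endfacet
facet normal 0.744 0.633 0.214
outer loop
vertex 0.401 2.174 2.74
vertex 0.969 1.394 3.072
vertex 1.011 1.675 2.093
endloop
endfacet
facet normal 0.357 0.872 -0.336
outer loop
vertex 0.401 2.174 2.74
vertex 1.011 1.675 2.093
vertex 0.072 1.947 1.802
endloop
endfacet
facet normal -0.319 0.941 -0.116
outer loop
vertex 0.401 2.174 2.74
vertex 0.072 1.947 1.802
vertex -0.551 1.834 2.601
endloop
endfacet
facet normal -0.349 0.744 0.570
outer loop
vertex 0.401 2.174 2.74
vertex -0.551 1.834 2.601
vertex 0.003 1.492 3.387
endloop
endfacet
facet normal 0.999 -0.010 0.040
outer loop
vertex 1.011 1.675 2.093
vertex 0.969 1.394 3.072
vertex 0.991 0.686 2.339
endloop
endfacet
facet normal 0.294 -0.139 0.946
outer loop
vertex 0.969 1.394 3.072
vertex 0.003 1.492 3.387
vertex 0.368 0.573 3.138
endloop
endfacet
facet normal -0.770 0.169 0.616
outer loop
vertex 0.003 1.492 3.387
vertex -0.551 1.834 2.601
vertex -0.571 0.845 2.847
endloop
endfacet
facet normal -0.721 0.488 -0.493
outer loop
vertex -0.551 1.834 2.601
vertex 0.072 1.947 1.802
vertex -0.529 1.126 1.868
endloop
endfacet
facet normal 0.372 0.378 -0.848
outer loop
vertex 0.072 1.947 1.802
vertex 1.011 1.675 2.093
vertex 0.437 1.028 1.553
endloop
endfacet
facet normal 0.319 -0.941 0.116
outer loop
vertex 0.039 0.346 2.2
vertex 0.991 0.686 2.339
vertex 0.368 0.573 3.138
endloop
endfacet
facet normal -0.357 -0.872 0.336
outer loop
vertex 0.039 0.346 2.2
vertex 0.368 0.573 3.138
vertex -0.571 0.845 2.847
endloop
endfacet
facet normal -0.744 -0.633 -0.214
outer loop
vertex 0.039 0.346 2.2
vertex -0.571 0.845 2.847
vertex -0.529 1.126 1.868
endloop
endfacet
facet normal -0.308 -0.554 -0.773
outer loop
vertex 0.039 0.346 2.2
vertex -0.529 1.126 1.868
vertex 0.437 1.028 1.553
endloop
endfacet
facet normal 0.349 -0.744 -0.570
outer loop
vertex 0.039 0.346 2.2
vertex 0.437 1.028 1.553
vertex 0.991 0.686 2.339
endloop
endfacet
facet normal 0.721 -0.488 0.493
outer loop
vertex 0.368 0.573 3.138
vertex 0.991 0.686 2.339
vertex 0.969 1.394 3.072
endloop
endfacet
facet normal -0.372 -0.378 0.848
outer loop
vertex -0.571 0.845 2.847
vertex 0.368 0.573 3.138
vertex 0.003 1.492 3.387
endloop
endfacet
facet normal -0.999 0.010 -0.040
outer loop
vertex -0.529 1.126 1.868
vertex -0.571 0.845 2.847
vertex -0.551 1.834 2.601
endloop
endfacet
facet normal -0.294 0.139 -0.946
outer loop
vertex 0.437 1.028 1.553
vertex -0.529 1.126 1.868
vertex 0.072 1.947 1.802
endloop
endfacet
facet normal 0.770 -0.169 -0.616
outer loop
vertex 0.991 0.686 2.339
vertex 0.437 1.028 1.553
vertex 1.011 1.675 2.093
endloop
endfacet
facet normal -0.055 -0.930 -0.364
outer loop
vertex -1.721 1.751 2.862
vertex -2.202 1.477 3.634
vertex -2.67 1.802 2.874
endloop
endfacet
facet normal 0.029 0.704 -0.710
outer loop
vertex -1.721 1.751 2.862
vertex -2.67 1.802 2.874
vertex -2.098 3.243 4.326
endloop
endfacet
facet normal -0.055 -0.930 -0.364
outer loop
vertex -2.67 1.802 2.874
vertex -2.202 1.477 3.634
vertex -3.15 1.528 3.646
endloop
endfacet
facet normal -0.768 0.579 -0.272
outer loop
vertex -2.67 1.802 2.874
vertex -3.15 1.528 3.646
vertex -2.098 3.243 4.326
endloop
endfacet
facet normal -0.055 -0.929 -0.365
outer loop
vertex -3.15 1.528 3.646
vertex -2.202 1.477 3.634
vertex -2.682 1.202 4.406
endloop
endfacet
facet normal -0.775 0.245 0.582
outer loop
vertex -3.15 1.528 3.646
vertex -2.682 1.202 4.406
vertex -2.098 3.243 4.326
endloop
endfacet
facet normal -0.054 -0.930 -0.365
outer loop
vertex -2.682 1.202 4.406
vertex -2.202 1.477 3.634
vertex -1.734 1.152 4.394
endloop
endfacet
facet normal 0.014 0.035 0.999
outer loop
vertex -2.682 1.202 4.406
vertex -1.734 1.152 4.394
vertex -2.098 3.243 4.326
endloop
endfacet
facet normal -0.055 -0.930 -0.364
outer loop
vertex -1.734 1.152 4.394
vertex -2.202 1.477 3.634
vertex -1.253 1.426 3.622
endloop
endfacet
facet normal 0.811 0.160 0.562
outer loop
vertex -1.734 1.152 4.394
vertex -1.253 1.426 3.622
vertex -2.098 3.243 4.326
endloop
endfacet
facet normal -0.055 -0.930 -0.364
outer loop
vertex -1.253 1.426 3.622
vertex -2.202 1.477 3.634
vertex -1.721 1.751 2.862
endloop
endfacet
facet normal 0.819 0.494 -0.293
outer loop
vertex -1.253 1.426 3.622
vertex -1.721 1.751 2.862
vertex -2.098 3.243 4.326
endloop
endfacet

endsolid


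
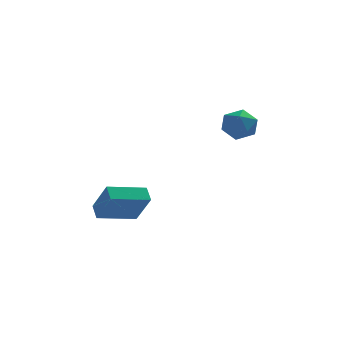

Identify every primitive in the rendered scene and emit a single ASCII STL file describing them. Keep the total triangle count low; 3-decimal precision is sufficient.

solid 
facet normal -0.339 0.455 -0.824
outer loop
vertex -4.242 -3.365 -2.251
vertex -2.327 -2.658 -2.649
vertex -4.064 -4.122 -2.742
endloop
endfacet
facet normal -0.921 -0.340 0.191
outer loop
vertex -3.393 -5.022 -1.111
vertex -4.242 -3.365 -2.251
vertex -4.064 -4.122 -2.742
endloop
endfacet
facet normal -0.339 0.455 -0.824
outer loop
vertex -4.064 -4.122 -2.742
vertex -2.327 -2.658 -2.649
vertex -2.149 -3.415 -3.14
endloop
endfacet
facet normal 0.193 -0.823 -0.534
outer loop
vertex -2.149 -3.415 -3.14
vertex -3.393 -5.022 -1.111
vertex -4.064 -4.122 -2.742
endloop
endfacet
facet normal -0.193 0.823 0.534
outer loop
vertex -4.242 -3.365 -2.251
vertex -1.656 -3.558 -1.018
vertex -2.327 -2.658 -2.649
endloop
endfacet
facet normal -0.921 -0.340 0.191
outer loop
vertex -3.571 -4.265 -0.62
vertex -4.242 -3.365 -2.251
vertex -3.393 -5.022 -1.111
endloop
endfacet
facet normal -0.193 0.823 0.534
outer loop
vertex -3.571 -4.265 -0.62
vertex -1.656 -3.558 -1.018
vertex -4.242 -3.365 -2.251
endloop
endfacet
facet normal 0.921 0.340 -0.191
outer loop
vertex -2.327 -2.658 -2.649
vertex -1.656 -3.558 -1.018
vertex -2.149 -3.415 -3.14
endloop
endfacet
facet normal 0.193 -0.823 -0.534
outer loop
vertex -1.478 -4.315 -1.509
vertex -3.393 -5.022 -1.111
vertex -2.149 -3.415 -3.14
endloop
endfacet
facet normal 0.921 0.340 -0.191
outer loop
vertex -2.149 -3.415 -3.14
vertex -1.656 -3.558 -1.018
vertex -1.478 -4.315 -1.509
endloop
endfacet
facet normal 0.339 -0.455 0.824
outer loop
vertex -1.478 -4.315 -1.509
vertex -3.571 -4.265 -0.62
vertex -3.393 -5.022 -1.111
endloop
endfacet
facet normal 0.339 -0.455 0.824
outer loop
vertex -1.656 -3.558 -1.018
vertex -3.571 -4.265 -0.62
vertex -1.478 -4.315 -1.509
endloop
endfacet
facet normal 0.185 0.950 -0.253
outer loop
vertex 3.036 -0.331 1.383
vertex 2.7 -0.02 2.306
vertex 3.695 -0.25 2.171
endloop
endfacet
facet normal 0.635 0.506 -0.583
outer loop
vertex 3.036 -0.331 1.383
vertex 3.695 -0.25 2.171
vertex 3.752 -1.057 1.533
endloop
endfacet
facet normal 0.248 0.045 -0.968
outer loop
vertex 3.036 -0.331 1.383
vertex 3.752 -1.057 1.533
vertex 2.792 -1.326 1.274
endloop
endfacet
facet normal -0.442 0.204 -0.874
outer loop
vertex 3.036 -0.331 1.383
vertex 2.792 -1.326 1.274
vertex 2.142 -0.686 1.752
endloop
endfacet
facet normal -0.481 0.763 -0.432
outer loop
vertex 3.036 -0.331 1.383
vertex 2.142 -0.686 1.752
vertex 2.7 -0.02 2.306
endloop
endfacet
facet normal 0.987 0.137 -0.085
outer loop
vertex 3.752 -1.057 1.533
vertex 3.695 -0.25 2.171
vertex 3.858 -1.194 2.548
endloop
endfacet
facet normal 0.259 0.854 0.451
outer loop
vertex 3.695 -0.25 2.171
vertex 2.7 -0.02 2.306
vertex 3.208 -0.554 3.026
endloop
endfacet
facet normal -0.818 0.552 0.160
outer loop
vertex 2.7 -0.02 2.306
vertex 2.142 -0.686 1.752
vertex 2.248 -0.823 2.767
endloop
endfacet
facet normal -0.754 -0.352 -0.555
outer loop
vertex 2.142 -0.686 1.752
vertex 2.792 -1.326 1.274
vertex 2.305 -1.63 2.129
endloop
endfacet
facet normal 0.361 -0.609 -0.706
outer loop
vertex 2.792 -1.326 1.274
vertex 3.752 -1.057 1.533
vertex 3.3 -1.86 1.994
endloop
endfacet
facet normal 0.442 -0.204 0.874
outer loop
vertex 2.964 -1.549 2.917
vertex 3.858 -1.194 2.548
vertex 3.208 -0.554 3.026
endloop
endfacet
facet normal -0.248 -0.045 0.968
outer loop
vertex 2.964 -1.549 2.917
vertex 3.208 -0.554 3.026
vertex 2.248 -0.823 2.767
endloop
endfacet
facet normal -0.635 -0.506 0.583
outer loop
vertex 2.964 -1.549 2.917
vertex 2.248 -0.823 2.767
vertex 2.305 -1.63 2.129
endloop
endfacet
facet normal -0.185 -0.950 0.253
outer loop
vertex 2.964 -1.549 2.917
vertex 2.305 -1.63 2.129
vertex 3.3 -1.86 1.994
endloop
endfacet
facet normal 0.481 -0.763 0.432
outer loop
vertex 2.964 -1.549 2.917
vertex 3.3 -1.86 1.994
vertex 3.858 -1.194 2.548
endloop
endfacet
facet normal 0.754 0.352 0.555
outer loop
vertex 3.208 -0.554 3.026
vertex 3.858 -1.194 2.548
vertex 3.695 -0.25 2.171
endloop
endfacet
facet normal -0.361 0.609 0.706
outer loop
vertex 2.248 -0.823 2.767
vertex 3.208 -0.554 3.026
vertex 2.7 -0.02 2.306
endloop
endfacet
facet normal -0.987 -0.137 0.085
outer loop
vertex 2.305 -1.63 2.129
vertex 2.248 -0.823 2.767
vertex 2.142 -0.686 1.752
endloop
endfacet
facet normal -0.259 -0.854 -0.451
outer loop
vertex 3.3 -1.86 1.994
vertex 2.305 -1.63 2.129
vertex 2.792 -1.326 1.274
endloop
endfacet
facet normal 0.818 -0.552 -0.160
outer loop
vertex 3.858 -1.194 2.548
vertex 3.3 -1.86 1.994
vertex 3.752 -1.057 1.533
endloop
endfacet

endsolid


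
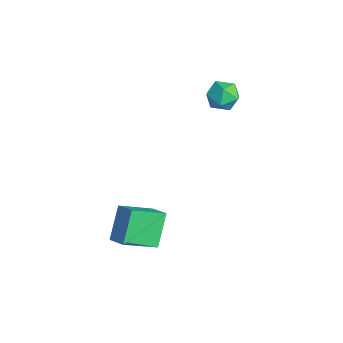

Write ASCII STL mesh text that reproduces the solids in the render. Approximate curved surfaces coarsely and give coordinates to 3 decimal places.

solid 
facet normal 0.296 0.932 0.210
outer loop
vertex -2.74 3.573 2.17
vertex -2.878 3.397 3.144
vertex -1.991 3.21 2.723
endloop
endfacet
facet normal 0.615 0.690 -0.381
outer loop
vertex -2.74 3.573 2.17
vertex -1.991 3.21 2.723
vertex -2.155 2.85 1.805
endloop
endfacet
facet normal 0.107 0.516 -0.850
outer loop
vertex -2.74 3.573 2.17
vertex -2.155 2.85 1.805
vertex -3.143 2.815 1.659
endloop
endfacet
facet normal -0.527 0.650 -0.548
outer loop
vertex -2.74 3.573 2.17
vertex -3.143 2.815 1.659
vertex -3.589 3.152 2.487
endloop
endfacet
facet normal -0.410 0.906 0.106
outer loop
vertex -2.74 3.573 2.17
vertex -3.589 3.152 2.487
vertex -2.878 3.397 3.144
endloop
endfacet
facet normal 0.973 0.096 -0.211
outer loop
vertex -2.155 2.85 1.805
vertex -1.991 3.21 2.723
vertex -1.931 2.228 2.553
endloop
endfacet
facet normal 0.456 0.487 0.745
outer loop
vertex -1.991 3.21 2.723
vertex -2.878 3.397 3.144
vertex -2.377 2.565 3.381
endloop
endfacet
facet normal -0.686 0.446 0.576
outer loop
vertex -2.878 3.397 3.144
vertex -3.589 3.152 2.487
vertex -3.365 2.53 3.235
endloop
endfacet
facet normal -0.875 0.030 -0.484
outer loop
vertex -3.589 3.152 2.487
vertex -3.143 2.815 1.659
vertex -3.529 2.17 2.317
endloop
endfacet
facet normal 0.150 -0.186 -0.971
outer loop
vertex -3.143 2.815 1.659
vertex -2.155 2.85 1.805
vertex -2.642 1.983 1.896
endloop
endfacet
facet normal 0.527 -0.650 0.548
outer loop
vertex -2.78 1.807 2.87
vertex -1.931 2.228 2.553
vertex -2.377 2.565 3.381
endloop
endfacet
facet normal -0.107 -0.516 0.850
outer loop
vertex -2.78 1.807 2.87
vertex -2.377 2.565 3.381
vertex -3.365 2.53 3.235
endloop
endfacet
facet normal -0.615 -0.690 0.381
outer loop
vertex -2.78 1.807 2.87
vertex -3.365 2.53 3.235
vertex -3.529 2.17 2.317
endloop
endfacet
facet normal -0.296 -0.932 -0.210
outer loop
vertex -2.78 1.807 2.87
vertex -3.529 2.17 2.317
vertex -2.642 1.983 1.896
endloop
endfacet
facet normal 0.410 -0.906 -0.106
outer loop
vertex -2.78 1.807 2.87
vertex -2.642 1.983 1.896
vertex -1.931 2.228 2.553
endloop
endfacet
facet normal 0.875 -0.030 0.484
outer loop
vertex -2.377 2.565 3.381
vertex -1.931 2.228 2.553
vertex -1.991 3.21 2.723
endloop
endfacet
facet normal -0.150 0.186 0.971
outer loop
vertex -3.365 2.53 3.235
vertex -2.377 2.565 3.381
vertex -2.878 3.397 3.144
endloop
endfacet
facet normal -0.973 -0.096 0.211
outer loop
vertex -3.529 2.17 2.317
vertex -3.365 2.53 3.235
vertex -3.589 3.152 2.487
endloop
endfacet
facet normal -0.456 -0.487 -0.745
outer loop
vertex -2.642 1.983 1.896
vertex -3.529 2.17 2.317
vertex -3.143 2.815 1.659
endloop
endfacet
facet normal 0.686 -0.446 -0.576
outer loop
vertex -1.931 2.228 2.553
vertex -2.642 1.983 1.896
vertex -2.155 2.85 1.805
endloop
endfacet
facet normal -0.487 0.405 0.773
outer loop
vertex 0.072 -3.958 -1.676
vertex 1.1 -3.626 -1.202
vertex -0.045 -2.115 -2.716
endloop
endfacet
facet normal -0.871 -0.282 -0.402
outer loop
vertex 0.94 -2.934 -4.278
vertex 0.072 -3.958 -1.676
vertex -0.045 -2.115 -2.716
endloop
endfacet
facet normal -0.487 0.405 0.773
outer loop
vertex -0.045 -2.115 -2.716
vertex 1.1 -3.626 -1.202
vertex 0.984 -1.782 -2.242
endloop
endfacet
facet normal -0.055 0.870 -0.491
outer loop
vertex 0.984 -1.782 -2.242
vertex 0.94 -2.934 -4.278
vertex -0.045 -2.115 -2.716
endloop
endfacet
facet normal 0.055 -0.870 0.491
outer loop
vertex 0.072 -3.958 -1.676
vertex 2.085 -4.445 -2.764
vertex 1.1 -3.626 -1.202
endloop
endfacet
facet normal -0.872 -0.281 -0.401
outer loop
vertex 1.056 -4.778 -3.238
vertex 0.072 -3.958 -1.676
vertex 0.94 -2.934 -4.278
endloop
endfacet
facet normal 0.055 -0.869 0.491
outer loop
vertex 1.056 -4.778 -3.238
vertex 2.085 -4.445 -2.764
vertex 0.072 -3.958 -1.676
endloop
endfacet
facet normal 0.871 0.281 0.402
outer loop
vertex 1.1 -3.626 -1.202
vertex 2.085 -4.445 -2.764
vertex 0.984 -1.782 -2.242
endloop
endfacet
facet normal -0.055 0.870 -0.491
outer loop
vertex 1.968 -2.602 -3.804
vertex 0.94 -2.934 -4.278
vertex 0.984 -1.782 -2.242
endloop
endfacet
facet normal 0.872 0.282 0.401
outer loop
vertex 0.984 -1.782 -2.242
vertex 2.085 -4.445 -2.764
vertex 1.968 -2.602 -3.804
endloop
endfacet
facet normal 0.487 -0.405 -0.773
outer loop
vertex 1.968 -2.602 -3.804
vertex 1.056 -4.778 -3.238
vertex 0.94 -2.934 -4.278
endloop
endfacet
facet normal 0.487 -0.405 -0.773
outer loop
vertex 2.085 -4.445 -2.764
vertex 1.056 -4.778 -3.238
vertex 1.968 -2.602 -3.804
endloop
endfacet

endsolid


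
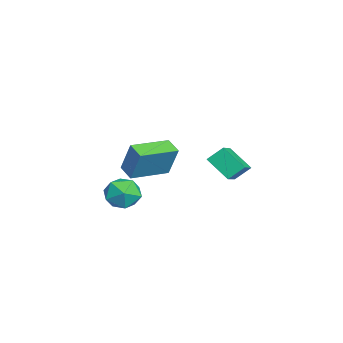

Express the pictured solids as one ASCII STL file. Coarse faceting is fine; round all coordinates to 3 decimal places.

solid 
facet normal -0.560 0.823 -0.096
outer loop
vertex -3.324 -0.404 -1.235
vertex -2.561 0.077 -1.564
vertex -3.741 -0.881 -2.898
endloop
endfacet
facet normal -0.795 -0.501 0.343
outer loop
vertex -2.559 -2.617 -2.696
vertex -3.324 -0.404 -1.235
vertex -3.741 -0.881 -2.898
endloop
endfacet
facet normal -0.560 0.823 -0.096
outer loop
vertex -3.741 -0.881 -2.898
vertex -2.561 0.077 -1.564
vertex -2.978 -0.4 -3.227
endloop
endfacet
facet normal -0.234 -0.268 -0.935
outer loop
vertex -2.978 -0.4 -3.227
vertex -2.559 -2.617 -2.696
vertex -3.741 -0.881 -2.898
endloop
endfacet
facet normal 0.234 0.268 0.935
outer loop
vertex -3.324 -0.404 -1.235
vertex -1.379 -1.659 -1.362
vertex -2.561 0.077 -1.564
endloop
endfacet
facet normal -0.795 -0.501 0.343
outer loop
vertex -2.142 -2.14 -1.033
vertex -3.324 -0.404 -1.235
vertex -2.559 -2.617 -2.696
endloop
endfacet
facet normal 0.234 0.268 0.935
outer loop
vertex -2.142 -2.14 -1.033
vertex -1.379 -1.659 -1.362
vertex -3.324 -0.404 -1.235
endloop
endfacet
facet normal 0.795 0.501 -0.343
outer loop
vertex -2.561 0.077 -1.564
vertex -1.379 -1.659 -1.362
vertex -2.978 -0.4 -3.227
endloop
endfacet
facet normal -0.234 -0.268 -0.935
outer loop
vertex -1.796 -2.136 -3.025
vertex -2.559 -2.617 -2.696
vertex -2.978 -0.4 -3.227
endloop
endfacet
facet normal 0.795 0.501 -0.343
outer loop
vertex -2.978 -0.4 -3.227
vertex -1.379 -1.659 -1.362
vertex -1.796 -2.136 -3.025
endloop
endfacet
facet normal 0.560 -0.823 0.096
outer loop
vertex -1.796 -2.136 -3.025
vertex -2.142 -2.14 -1.033
vertex -2.559 -2.617 -2.696
endloop
endfacet
facet normal 0.560 -0.823 0.096
outer loop
vertex -1.379 -1.659 -1.362
vertex -2.142 -2.14 -1.033
vertex -1.796 -2.136 -3.025
endloop
endfacet
facet normal -0.106 0.909 0.403
outer loop
vertex -0.719 -1.692 -3.073
vertex -0.097 -1.952 -2.322
vertex 0.274 -1.536 -3.164
endloop
endfacet
facet normal -0.175 0.935 -0.307
outer loop
vertex -0.719 -1.692 -3.073
vertex 0.274 -1.536 -3.164
vertex -0.255 -1.892 -3.946
endloop
endfacet
facet normal -0.710 0.503 -0.493
outer loop
vertex -0.719 -1.692 -3.073
vertex -0.255 -1.892 -3.946
vertex -0.952 -2.527 -3.589
endloop
endfacet
facet normal -0.973 0.209 0.102
outer loop
vertex -0.719 -1.692 -3.073
vertex -0.952 -2.527 -3.589
vertex -0.855 -2.564 -2.585
endloop
endfacet
facet normal -0.599 0.460 0.655
outer loop
vertex -0.719 -1.692 -3.073
vertex -0.855 -2.564 -2.585
vertex -0.097 -1.952 -2.322
endloop
endfacet
facet normal 0.425 0.680 -0.597
outer loop
vertex -0.255 -1.892 -3.946
vertex 0.274 -1.536 -3.164
vertex 0.655 -2.276 -3.735
endloop
endfacet
facet normal 0.537 0.638 0.552
outer loop
vertex 0.274 -1.536 -3.164
vertex -0.097 -1.952 -2.322
vertex 0.752 -2.313 -2.731
endloop
endfacet
facet normal -0.261 -0.090 0.961
outer loop
vertex -0.097 -1.952 -2.322
vertex -0.855 -2.564 -2.585
vertex 0.055 -2.948 -2.374
endloop
endfacet
facet normal -0.866 -0.496 0.065
outer loop
vertex -0.855 -2.564 -2.585
vertex -0.952 -2.527 -3.589
vertex -0.474 -3.304 -3.156
endloop
endfacet
facet normal -0.441 -0.020 -0.897
outer loop
vertex -0.952 -2.527 -3.589
vertex -0.255 -1.892 -3.946
vertex -0.103 -2.888 -3.998
endloop
endfacet
facet normal 0.973 -0.209 -0.102
outer loop
vertex 0.519 -3.148 -3.247
vertex 0.655 -2.276 -3.735
vertex 0.752 -2.313 -2.731
endloop
endfacet
facet normal 0.710 -0.503 0.493
outer loop
vertex 0.519 -3.148 -3.247
vertex 0.752 -2.313 -2.731
vertex 0.055 -2.948 -2.374
endloop
endfacet
facet normal 0.175 -0.935 0.307
outer loop
vertex 0.519 -3.148 -3.247
vertex 0.055 -2.948 -2.374
vertex -0.474 -3.304 -3.156
endloop
endfacet
facet normal 0.106 -0.909 -0.403
outer loop
vertex 0.519 -3.148 -3.247
vertex -0.474 -3.304 -3.156
vertex -0.103 -2.888 -3.998
endloop
endfacet
facet normal 0.599 -0.460 -0.655
outer loop
vertex 0.519 -3.148 -3.247
vertex -0.103 -2.888 -3.998
vertex 0.655 -2.276 -3.735
endloop
endfacet
facet normal 0.866 0.496 -0.065
outer loop
vertex 0.752 -2.313 -2.731
vertex 0.655 -2.276 -3.735
vertex 0.274 -1.536 -3.164
endloop
endfacet
facet normal 0.441 0.020 0.897
outer loop
vertex 0.055 -2.948 -2.374
vertex 0.752 -2.313 -2.731
vertex -0.097 -1.952 -2.322
endloop
endfacet
facet normal -0.425 -0.680 0.597
outer loop
vertex -0.474 -3.304 -3.156
vertex 0.055 -2.948 -2.374
vertex -0.855 -2.564 -2.585
endloop
endfacet
facet normal -0.537 -0.638 -0.552
outer loop
vertex -0.103 -2.888 -3.998
vertex -0.474 -3.304 -3.156
vertex -0.952 -2.527 -3.589
endloop
endfacet
facet normal 0.261 0.090 -0.961
outer loop
vertex 0.655 -2.276 -3.735
vertex -0.103 -2.888 -3.998
vertex -0.255 -1.892 -3.946
endloop
endfacet
facet normal -0.871 0.232 -0.433
outer loop
vertex 1.819 2.397 0.665
vertex 2.494 3.309 -0.205
vertex 1.95 1.684 0.02
endloop
endfacet
facet normal -0.472 -0.637 0.609
outer loop
vertex 3.126 1.371 0.605
vertex 1.819 2.397 0.665
vertex 1.95 1.684 0.02
endloop
endfacet
facet normal -0.871 0.232 -0.433
outer loop
vertex 1.95 1.684 0.02
vertex 2.494 3.309 -0.205
vertex 2.625 2.596 -0.85
endloop
endfacet
facet normal 0.135 -0.735 -0.665
outer loop
vertex 2.625 2.596 -0.85
vertex 3.126 1.371 0.605
vertex 1.95 1.684 0.02
endloop
endfacet
facet normal -0.135 0.735 0.665
outer loop
vertex 1.819 2.397 0.665
vertex 3.67 2.996 0.38
vertex 2.494 3.309 -0.205
endloop
endfacet
facet normal -0.472 -0.637 0.609
outer loop
vertex 2.995 2.084 1.25
vertex 1.819 2.397 0.665
vertex 3.126 1.371 0.605
endloop
endfacet
facet normal -0.135 0.735 0.665
outer loop
vertex 2.995 2.084 1.25
vertex 3.67 2.996 0.38
vertex 1.819 2.397 0.665
endloop
endfacet
facet normal 0.472 0.637 -0.609
outer loop
vertex 2.494 3.309 -0.205
vertex 3.67 2.996 0.38
vertex 2.625 2.596 -0.85
endloop
endfacet
facet normal 0.135 -0.735 -0.665
outer loop
vertex 3.801 2.283 -0.265
vertex 3.126 1.371 0.605
vertex 2.625 2.596 -0.85
endloop
endfacet
facet normal 0.472 0.637 -0.609
outer loop
vertex 2.625 2.596 -0.85
vertex 3.67 2.996 0.38
vertex 3.801 2.283 -0.265
endloop
endfacet
facet normal 0.871 -0.232 0.433
outer loop
vertex 3.801 2.283 -0.265
vertex 2.995 2.084 1.25
vertex 3.126 1.371 0.605
endloop
endfacet
facet normal 0.871 -0.232 0.433
outer loop
vertex 3.67 2.996 0.38
vertex 2.995 2.084 1.25
vertex 3.801 2.283 -0.265
endloop
endfacet

endsolid


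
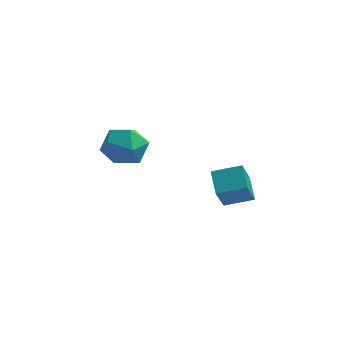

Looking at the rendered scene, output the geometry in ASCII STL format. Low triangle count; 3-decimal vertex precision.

solid 
facet normal -0.135 0.532 0.836
outer loop
vertex -2.141 4.331 4.245
vertex -3.078 3.748 4.464
vertex -2.086 3.387 4.854
endloop
endfacet
facet normal 0.559 0.472 0.682
outer loop
vertex -2.141 4.331 4.245
vertex -2.086 3.387 4.854
vertex -1.307 3.597 4.07
endloop
endfacet
facet normal 0.664 0.747 0.031
outer loop
vertex -2.141 4.331 4.245
vertex -1.307 3.597 4.07
vertex -1.817 4.087 3.196
endloop
endfacet
facet normal 0.036 0.976 -0.216
outer loop
vertex -2.141 4.331 4.245
vertex -1.817 4.087 3.196
vertex -2.912 4.181 3.439
endloop
endfacet
facet normal -0.459 0.843 0.282
outer loop
vertex -2.141 4.331 4.245
vertex -2.912 4.181 3.439
vertex -3.078 3.748 4.464
endloop
endfacet
facet normal 0.721 -0.222 0.657
outer loop
vertex -1.307 3.597 4.07
vertex -2.086 3.387 4.854
vertex -1.728 2.559 4.181
endloop
endfacet
facet normal -0.403 -0.127 0.907
outer loop
vertex -2.086 3.387 4.854
vertex -3.078 3.748 4.464
vertex -2.823 2.653 4.424
endloop
endfacet
facet normal -0.926 0.377 0.009
outer loop
vertex -3.078 3.748 4.464
vertex -2.912 4.181 3.439
vertex -3.333 3.143 3.55
endloop
endfacet
facet normal -0.126 0.592 -0.796
outer loop
vertex -2.912 4.181 3.439
vertex -1.817 4.087 3.196
vertex -2.554 3.353 2.766
endloop
endfacet
facet normal 0.891 0.222 -0.396
outer loop
vertex -1.817 4.087 3.196
vertex -1.307 3.597 4.07
vertex -1.562 2.992 3.156
endloop
endfacet
facet normal -0.036 -0.976 0.216
outer loop
vertex -2.499 2.409 3.375
vertex -1.728 2.559 4.181
vertex -2.823 2.653 4.424
endloop
endfacet
facet normal -0.664 -0.747 -0.031
outer loop
vertex -2.499 2.409 3.375
vertex -2.823 2.653 4.424
vertex -3.333 3.143 3.55
endloop
endfacet
facet normal -0.559 -0.472 -0.682
outer loop
vertex -2.499 2.409 3.375
vertex -3.333 3.143 3.55
vertex -2.554 3.353 2.766
endloop
endfacet
facet normal 0.135 -0.532 -0.836
outer loop
vertex -2.499 2.409 3.375
vertex -2.554 3.353 2.766
vertex -1.562 2.992 3.156
endloop
endfacet
facet normal 0.459 -0.843 -0.282
outer loop
vertex -2.499 2.409 3.375
vertex -1.562 2.992 3.156
vertex -1.728 2.559 4.181
endloop
endfacet
facet normal 0.126 -0.592 0.796
outer loop
vertex -2.823 2.653 4.424
vertex -1.728 2.559 4.181
vertex -2.086 3.387 4.854
endloop
endfacet
facet normal -0.891 -0.222 0.396
outer loop
vertex -3.333 3.143 3.55
vertex -2.823 2.653 4.424
vertex -3.078 3.748 4.464
endloop
endfacet
facet normal -0.721 0.222 -0.657
outer loop
vertex -2.554 3.353 2.766
vertex -3.333 3.143 3.55
vertex -2.912 4.181 3.439
endloop
endfacet
facet normal 0.403 0.127 -0.907
outer loop
vertex -1.562 2.992 3.156
vertex -2.554 3.353 2.766
vertex -1.817 4.087 3.196
endloop
endfacet
facet normal 0.926 -0.377 -0.009
outer loop
vertex -1.728 2.559 4.181
vertex -1.562 2.992 3.156
vertex -1.307 3.597 4.07
endloop
endfacet
facet normal -0.926 -0.265 -0.268
outer loop
vertex 1.756 1.845 3.968
vertex 1.877 2.73 2.677
vertex 2.21 0.883 3.351
endloop
endfacet
facet normal -0.077 -0.564 0.822
outer loop
vertex 3.423 1.23 3.703
vertex 1.756 1.845 3.968
vertex 2.21 0.883 3.351
endloop
endfacet
facet normal -0.926 -0.265 -0.268
outer loop
vertex 2.21 0.883 3.351
vertex 1.877 2.73 2.677
vertex 2.331 1.768 2.06
endloop
endfacet
facet normal 0.369 -0.782 -0.502
outer loop
vertex 2.331 1.768 2.06
vertex 3.423 1.23 3.703
vertex 2.21 0.883 3.351
endloop
endfacet
facet normal -0.369 0.782 0.502
outer loop
vertex 1.756 1.845 3.968
vertex 3.09 3.077 3.029
vertex 1.877 2.73 2.677
endloop
endfacet
facet normal -0.077 -0.564 0.822
outer loop
vertex 2.969 2.192 4.32
vertex 1.756 1.845 3.968
vertex 3.423 1.23 3.703
endloop
endfacet
facet normal -0.369 0.782 0.502
outer loop
vertex 2.969 2.192 4.32
vertex 3.09 3.077 3.029
vertex 1.756 1.845 3.968
endloop
endfacet
facet normal 0.077 0.564 -0.822
outer loop
vertex 1.877 2.73 2.677
vertex 3.09 3.077 3.029
vertex 2.331 1.768 2.06
endloop
endfacet
facet normal 0.369 -0.782 -0.502
outer loop
vertex 3.544 2.115 2.412
vertex 3.423 1.23 3.703
vertex 2.331 1.768 2.06
endloop
endfacet
facet normal 0.077 0.564 -0.822
outer loop
vertex 2.331 1.768 2.06
vertex 3.09 3.077 3.029
vertex 3.544 2.115 2.412
endloop
endfacet
facet normal 0.926 0.265 0.268
outer loop
vertex 3.544 2.115 2.412
vertex 2.969 2.192 4.32
vertex 3.423 1.23 3.703
endloop
endfacet
facet normal 0.926 0.265 0.268
outer loop
vertex 3.09 3.077 3.029
vertex 2.969 2.192 4.32
vertex 3.544 2.115 2.412
endloop
endfacet

endsolid
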